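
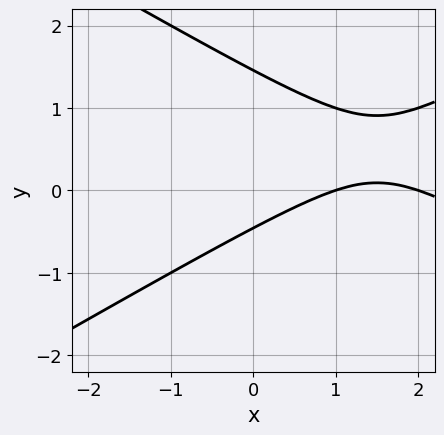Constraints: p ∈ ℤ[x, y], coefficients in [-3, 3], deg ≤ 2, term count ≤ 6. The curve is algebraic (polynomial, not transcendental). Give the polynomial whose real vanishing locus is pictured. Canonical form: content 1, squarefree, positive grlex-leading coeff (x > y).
x^2 - 3*y^2 - 3*x + 3*y + 2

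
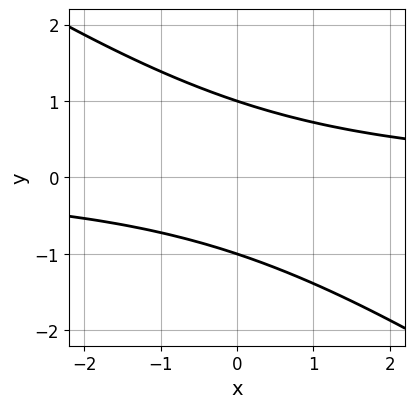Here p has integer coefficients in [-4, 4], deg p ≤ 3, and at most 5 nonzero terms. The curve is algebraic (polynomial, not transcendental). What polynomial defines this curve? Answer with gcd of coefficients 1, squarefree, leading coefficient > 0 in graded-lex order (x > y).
First, degree: no degree-1 curve has this shape, so deg p = 2.
Next, from the axis intercepts and sections: the y-axis gridline crossings are at y ∈ {-1, 1}; the curve avoids every integer x-axis point in the box.
Finally, fitting integer coefficients to these (and the overall shape) gives p.

2*x*y + 3*y^2 - 3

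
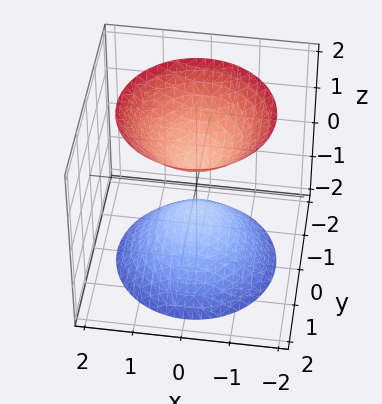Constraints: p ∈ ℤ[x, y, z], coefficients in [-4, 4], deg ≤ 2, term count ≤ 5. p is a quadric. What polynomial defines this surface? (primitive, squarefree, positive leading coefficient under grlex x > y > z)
1. There are 2 components. Treating them together as one polynomial.
2. The degree is 2 — two sheets facing apart; a quadric.
3. Symmetries: the z ↦ −z reflection is a symmetry, so z appears only in even powers; the z-axis is an axis of rotation, so x and y enter only as x² + y².
4. From the axis intercepts and sections: the surface avoids every integer x-axis point in the box; a circular section at z = 1 has radius between 0 and 1.
5. Solving for integer coefficients yields p as stated.

3*x^2 + 3*y^2 - 2*z^2 + 1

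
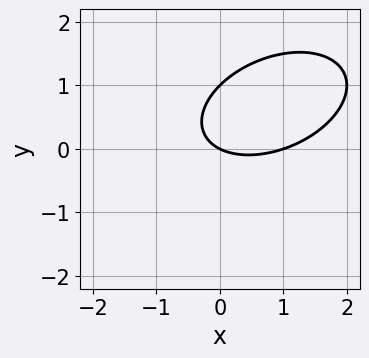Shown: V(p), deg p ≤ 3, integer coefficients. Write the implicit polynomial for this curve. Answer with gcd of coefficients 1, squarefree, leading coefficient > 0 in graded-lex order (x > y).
x^2 - x*y + 2*y^2 - x - 2*y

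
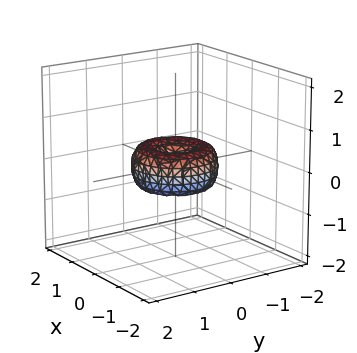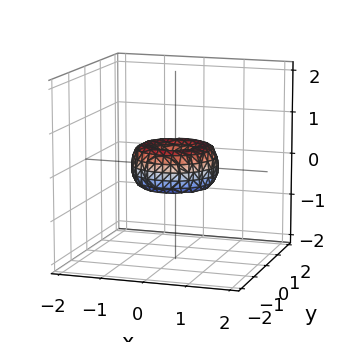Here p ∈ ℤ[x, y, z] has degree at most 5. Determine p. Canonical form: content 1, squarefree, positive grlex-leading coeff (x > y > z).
Degree: no degree-3 surface has this shape, so deg p = 4.
Symmetry: the z-axis is an axis of rotation, so x and y enter only as x² + y².
Checking where it meets the axes: it meets the z-axis at z = 0 (among the integer gridlines); a circular section at z = 0 has radius exactly 1.
The integer polynomial consistent with all of this is the stated p. Check: (0, -1, 0) on the y-axis lies on the surface, and p(0, -1, 0) = 0. ✓

x^4 + 2*x^2*y^2 + y^4 - x^2 - y^2 + z^2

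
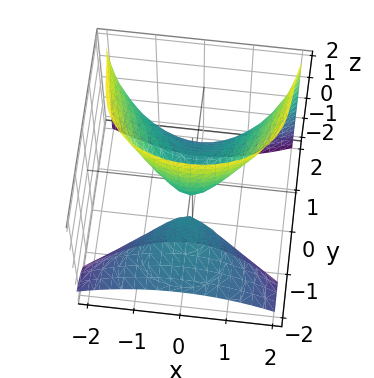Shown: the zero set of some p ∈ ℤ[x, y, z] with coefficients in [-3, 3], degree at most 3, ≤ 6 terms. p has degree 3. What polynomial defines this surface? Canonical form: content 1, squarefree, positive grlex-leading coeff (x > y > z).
y^3 - 2*y^2*z - 2*x^2 + 3*y*z + 2*z

First, I count 2 distinct pieces.
Then, degree: the shape is more complex than any degree-2 surface, so deg p = 3.
Then, reading off the gridlines: one z-axis crossing is at z = 0; one y-axis crossing is at y = 0; it meets the x-axis at x = 0 (among the integer gridlines).
Finally, these observations pin down the coefficients.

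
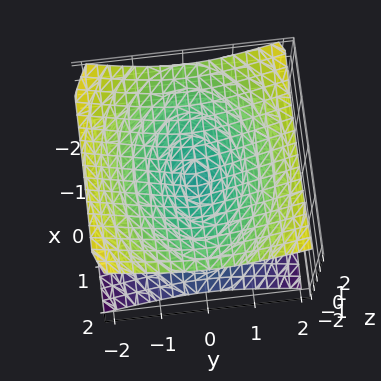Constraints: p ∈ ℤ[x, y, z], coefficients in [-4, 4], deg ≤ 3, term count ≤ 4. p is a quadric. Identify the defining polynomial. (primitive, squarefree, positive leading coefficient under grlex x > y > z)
x^2 + 2*y^2 - 3*z^2

(a) Degree: a double cone through the origin; a quadric, so deg p = 2.
(b) Symmetries: the y ↦ −y reflection is a symmetry, so y appears only in even powers; it's symmetric under x → −x, forcing even powers of x; it's symmetric under z → −z, forcing even powers of z.
(c) Checking where it meets the axes: it meets the x-axis at x = 0 (among the integer gridlines); it meets the z-axis at z = 0 (among the integer gridlines); it meets the y-axis at y = 0 (among the integer gridlines).
(d) Putting this together gives p.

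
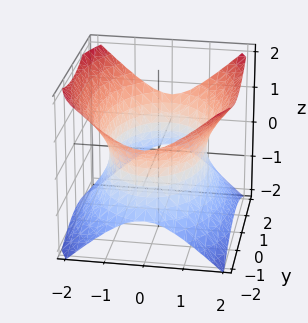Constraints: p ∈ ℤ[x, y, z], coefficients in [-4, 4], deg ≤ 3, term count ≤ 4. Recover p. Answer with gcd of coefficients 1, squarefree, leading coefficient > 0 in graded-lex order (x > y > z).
2*x^2 + y^2 - 2*z^2 - 3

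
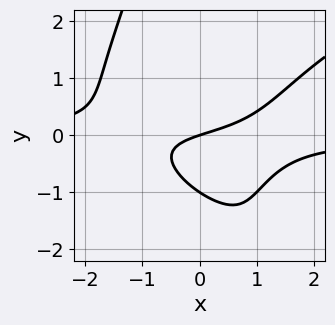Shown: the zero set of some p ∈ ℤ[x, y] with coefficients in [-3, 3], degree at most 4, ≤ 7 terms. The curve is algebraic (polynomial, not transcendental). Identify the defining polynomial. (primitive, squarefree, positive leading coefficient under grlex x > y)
x*y^3 - 2*x^2*y + 3*y^2 - x + 3*y

(a) Degree: the shape is more complex than any degree-3 curve, so deg p = 4.
(b) Reading off the gridlines: it meets the x-axis at x = 0 (among the integer gridlines); among the integer gridlines, it crosses the y-axis at y ∈ {-1, 0}.
(c) Fitting integer coefficients to these (and the overall shape) gives p.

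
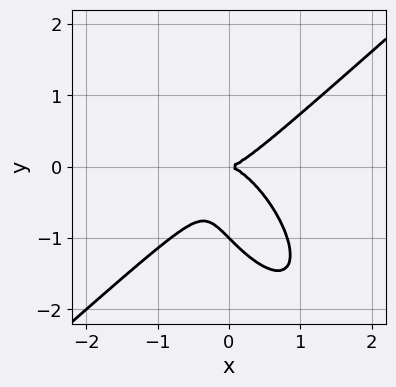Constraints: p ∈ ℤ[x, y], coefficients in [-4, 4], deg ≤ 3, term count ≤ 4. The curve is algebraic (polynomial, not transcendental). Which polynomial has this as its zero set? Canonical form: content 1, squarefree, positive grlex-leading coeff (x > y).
3*x^3 - 2*x*y^2 - 2*y^3 - 2*y^2

(a) deg p = 3.
(b) Observable constraints: it crosses the x-axis at the gridline x = 0; the y-axis gridline crossings are at y ∈ {-1, 0}.
(c) These observations pin down the coefficients.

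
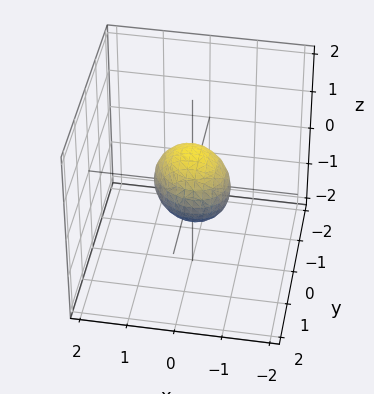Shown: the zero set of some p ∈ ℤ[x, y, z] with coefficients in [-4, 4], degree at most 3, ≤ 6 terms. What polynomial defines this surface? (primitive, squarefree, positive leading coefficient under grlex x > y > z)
3*x^2 + x*y + 3*y^2 + 3*z^2 - 2

1. deg p = 2.
2. Matching integer coefficients to the picture gives p.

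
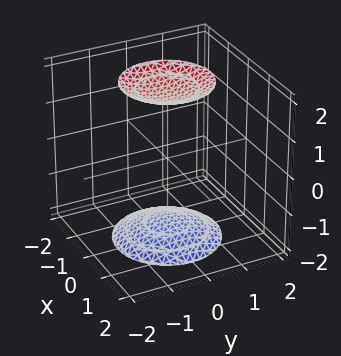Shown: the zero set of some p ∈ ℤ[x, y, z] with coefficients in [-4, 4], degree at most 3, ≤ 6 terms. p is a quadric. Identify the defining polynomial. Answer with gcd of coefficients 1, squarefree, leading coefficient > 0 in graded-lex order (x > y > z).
x^2 + y^2 - z^2 + 3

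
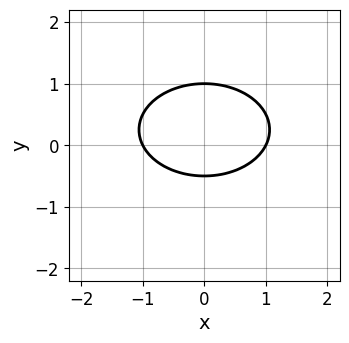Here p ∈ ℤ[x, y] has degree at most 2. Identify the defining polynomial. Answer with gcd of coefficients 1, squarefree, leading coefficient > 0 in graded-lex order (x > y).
x^2 + 2*y^2 - y - 1

(a) Degree: no degree-1 curve has this shape, so deg p = 2.
(b) Symmetries: the x ↦ −x reflection is a symmetry, so x appears only in even powers.
(c) Against the integer gridlines: one y-axis crossing is at y = 1; among the integer gridlines, it crosses the x-axis at x ∈ {-1, 1}.
(d) Fitting integer coefficients to these (and the overall shape) gives p.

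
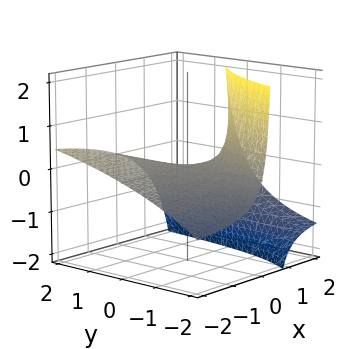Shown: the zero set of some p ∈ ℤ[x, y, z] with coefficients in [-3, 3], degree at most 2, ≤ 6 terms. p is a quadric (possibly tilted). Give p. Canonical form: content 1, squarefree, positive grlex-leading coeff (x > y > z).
(a) deg p = 2. The shape is more complex than any degree-1 surface.
(b) Observable constraints: one z-axis crossing is at z = 0; every point of the x-axis in the box is on the surface.
(c) Matching integer coefficients to the picture gives p. Check: (0, -1, 0) on the y-axis lies on the surface, and p(0, -1, 0) = 0. ✓

x*y - 2*x*z + y*z + 3*z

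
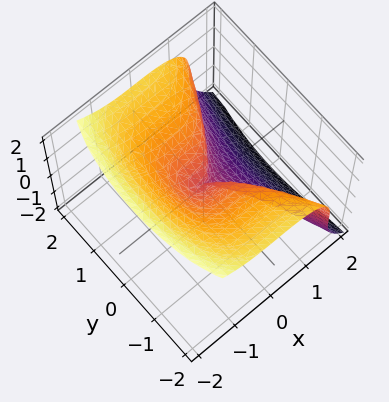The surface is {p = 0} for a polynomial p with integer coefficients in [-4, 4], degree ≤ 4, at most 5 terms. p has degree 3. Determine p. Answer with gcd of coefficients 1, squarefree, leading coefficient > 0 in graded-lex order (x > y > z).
The degree is 3 — the shape is more complex than any degree-2 surface.
Checking where it meets the axes: it crosses the x-axis at the gridline x = 0; one z-axis crossing is at z = 0; one y-axis crossing is at y = 0.
Together with the visible shape, these determine p as stated.

3*x^3 + 2*z^3 - 2*y^2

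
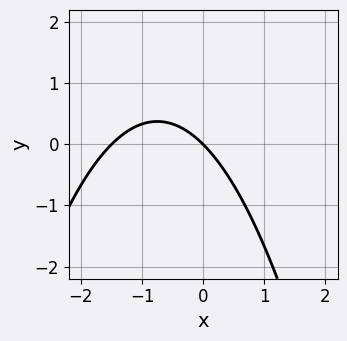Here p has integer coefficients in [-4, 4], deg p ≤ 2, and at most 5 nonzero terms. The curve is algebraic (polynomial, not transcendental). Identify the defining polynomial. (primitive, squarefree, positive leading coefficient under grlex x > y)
2*x^2 + 3*x + 3*y

First, deg p = 2. No degree-1 curve has this shape.
Then, observable constraints: it meets the x-axis at x = 0 (among the integer gridlines); it crosses the y-axis at the gridline y = 0.
Finally, together with the visible shape, these determine p as stated.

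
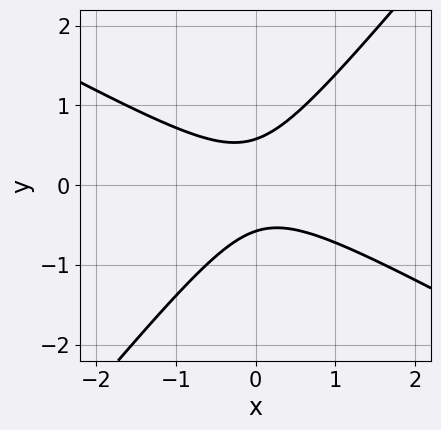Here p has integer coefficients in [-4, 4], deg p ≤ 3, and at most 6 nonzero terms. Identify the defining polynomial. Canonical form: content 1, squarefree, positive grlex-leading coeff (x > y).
1. deg p = 2.
2. Checking where it meets the axes: it misses every integer gridline on the x-axis.
3. Fitting integer coefficients to these (and the overall shape) gives p.

2*x^2 + 2*x*y - 3*y^2 + 1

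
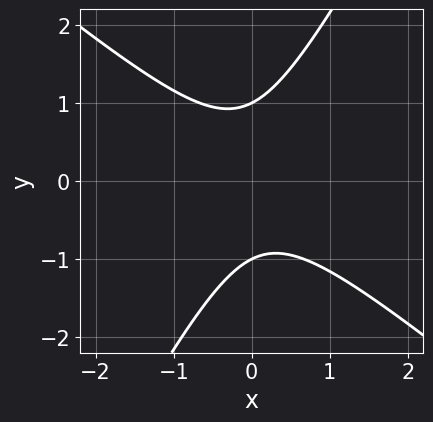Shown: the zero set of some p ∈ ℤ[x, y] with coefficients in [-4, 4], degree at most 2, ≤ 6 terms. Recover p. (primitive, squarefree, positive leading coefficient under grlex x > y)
3*x^2 + 2*x*y - 2*y^2 + 2

deg p = 2.
Checking where it meets the axes: no x-intercept at any integer in the box; the y-axis gridline crossings are at y ∈ {-1, 1}.
Matching integer coefficients to the picture gives p.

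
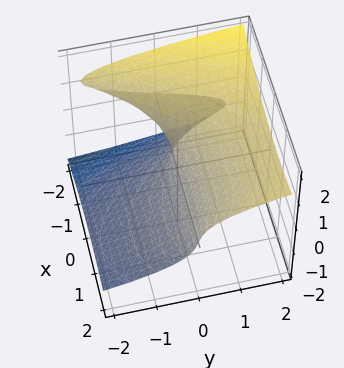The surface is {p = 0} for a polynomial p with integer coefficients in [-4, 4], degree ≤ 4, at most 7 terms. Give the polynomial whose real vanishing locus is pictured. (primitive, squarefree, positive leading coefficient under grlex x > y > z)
x^2*z - 3*z^3 - 2*x*z + 3*y - z

Degree: the shape is more complex than any degree-2 surface, so deg p = 3.
From the axis intercepts and sections: one z-axis crossing is at z = 0; the visible x-axis segment lies entirely on the surface; it meets the y-axis at y = 0 (among the integer gridlines).
The integer polynomial consistent with all of this is the stated p.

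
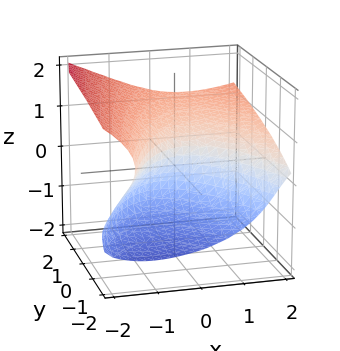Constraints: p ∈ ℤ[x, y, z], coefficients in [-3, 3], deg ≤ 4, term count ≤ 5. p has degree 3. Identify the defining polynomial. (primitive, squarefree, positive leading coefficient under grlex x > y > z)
The degree is 3 — the shape is more complex than any degree-2 surface.
From the visible intercepts: it crosses the y-axis at the gridline y = 0; it meets the z-axis at z = 0 (among the integer gridlines).
Assembling these constraints gives the stated polynomial.

3*z^3 - 2*x^2 + 3*x*z - 3*y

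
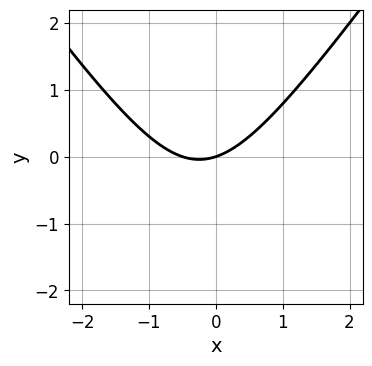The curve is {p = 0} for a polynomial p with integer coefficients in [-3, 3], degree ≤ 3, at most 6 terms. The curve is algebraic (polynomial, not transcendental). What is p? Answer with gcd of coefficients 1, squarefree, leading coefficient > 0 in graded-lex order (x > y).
First, the degree is 2 — a generic line meets the curve in up to 2 points.
Then, from the visible intercepts: it meets the y-axis at y = 0 (among the integer gridlines); one x-axis crossing is at x = 0.
Finally, putting this together gives p.

2*x^2 - y^2 + x - 3*y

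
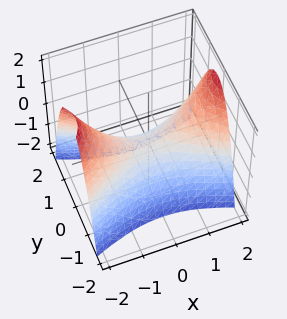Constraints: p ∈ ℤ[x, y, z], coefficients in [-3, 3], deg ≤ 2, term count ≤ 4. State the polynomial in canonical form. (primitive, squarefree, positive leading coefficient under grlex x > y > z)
Degree: a saddle surface; a quadric, so deg p = 2.
Symmetries: the y ↦ −y reflection is a symmetry, so y appears only in even powers; mirror symmetry x ↦ −x ⇒ only even powers of x.
Checking where it meets the axes: it meets the x-axis at x = 0 (among the integer gridlines); one z-axis crossing is at z = 0.
Matching integer coefficients to the picture gives p.

x^2 - 3*y^2 - 2*z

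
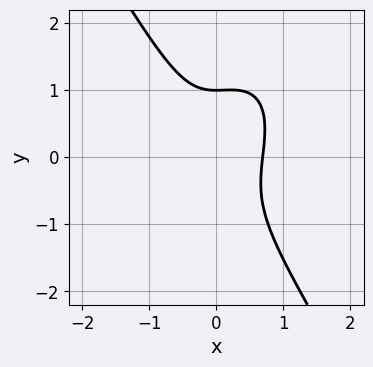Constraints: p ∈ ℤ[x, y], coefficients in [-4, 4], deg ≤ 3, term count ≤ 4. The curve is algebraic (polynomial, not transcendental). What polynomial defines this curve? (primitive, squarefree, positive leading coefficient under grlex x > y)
3*x^3 - x^2*y + y^3 - 1

First, deg p = 3.
Then, against the integer gridlines: one y-axis crossing is at y = 1.
Finally, the integer polynomial consistent with all of this is the stated p.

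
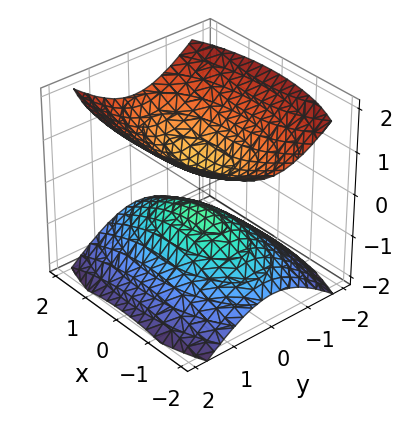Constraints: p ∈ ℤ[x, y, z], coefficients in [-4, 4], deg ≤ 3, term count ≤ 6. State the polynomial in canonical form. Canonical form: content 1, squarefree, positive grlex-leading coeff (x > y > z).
x^2 + 3*y^2 - 3*z^2 + 1

(a) The picture has 2 separate pieces.
(b) deg p = 2.
(c) Symmetries: the x ↦ −x reflection is a symmetry, so x appears only in even powers; it's symmetric under y → −y, forcing even powers of y; the z ↦ −z reflection is a symmetry, so z appears only in even powers.
(d) Reading off the gridlines: it misses every integer gridline on the x-axis; no y-intercept at any integer in the box.
(e) Together with the visible shape, these determine p as stated.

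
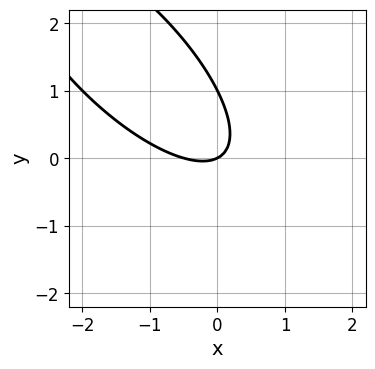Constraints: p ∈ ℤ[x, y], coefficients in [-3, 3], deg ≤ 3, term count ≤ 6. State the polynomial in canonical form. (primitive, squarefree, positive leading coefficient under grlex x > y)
2*x^2 + 3*x*y + 2*y^2 + x - 2*y

First, the degree is 2 — the shape is more complex than any degree-1 curve.
Then, against the integer gridlines: one x-axis crossing is at x = 0; among the integer gridlines, it crosses the y-axis at y ∈ {0, 1}.
Finally, these observations pin down the coefficients.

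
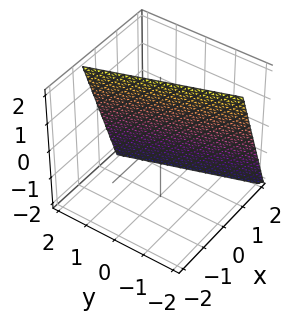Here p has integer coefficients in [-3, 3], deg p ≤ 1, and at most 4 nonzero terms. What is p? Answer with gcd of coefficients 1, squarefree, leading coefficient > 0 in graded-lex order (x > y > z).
3*x + y + z - 2

First, deg p = 1. The surface is flat (a plane).
Next, observable constraints: it crosses the y-axis at the gridline y = 2; it meets the z-axis at z = 2 (among the integer gridlines).
Finally, assembling these constraints gives the stated polynomial.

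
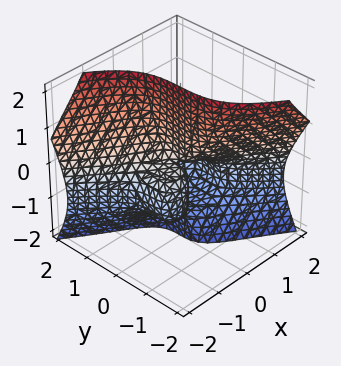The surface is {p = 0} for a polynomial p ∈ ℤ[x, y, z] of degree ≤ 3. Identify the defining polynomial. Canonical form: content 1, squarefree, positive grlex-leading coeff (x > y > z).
x^3 + 2*x*z^2 + 2*y^3 + 3*x*z

(a) The degree is 3 — a generic line meets the surface in up to 3 points.
(b) Checking where it meets the axes: it meets the x-axis at x = 0 (among the integer gridlines); it meets the y-axis at y = 0 (among the integer gridlines); the visible z-axis segment lies entirely on the surface.
(c) Assembling these constraints gives the stated polynomial.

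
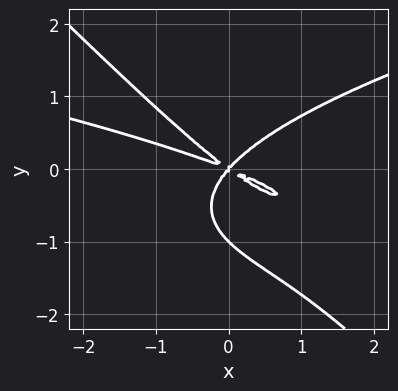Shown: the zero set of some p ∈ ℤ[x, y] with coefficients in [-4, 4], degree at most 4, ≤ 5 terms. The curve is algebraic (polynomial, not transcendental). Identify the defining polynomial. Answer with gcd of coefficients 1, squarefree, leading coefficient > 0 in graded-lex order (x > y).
(a) The degree is 4 — the shape is more complex than any degree-3 curve.
(b) From the axis intercepts and sections: among the integer gridlines, it crosses the y-axis at y ∈ {-1, 0}; one x-axis crossing is at x = 0.
(c) Putting this together gives p.

3*x*y^3 + 3*y^4 - x^3 - 3*x^2*y + 3*y^3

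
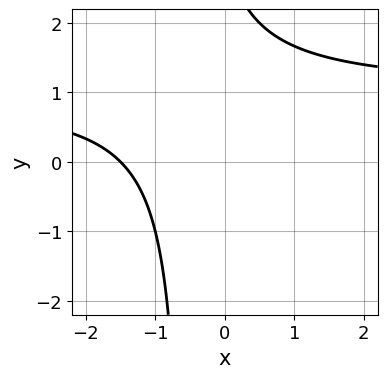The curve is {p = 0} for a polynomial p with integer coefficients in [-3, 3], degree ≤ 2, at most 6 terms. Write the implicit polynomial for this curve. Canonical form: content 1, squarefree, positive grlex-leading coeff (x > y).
2*x*y - 2*x + y - 3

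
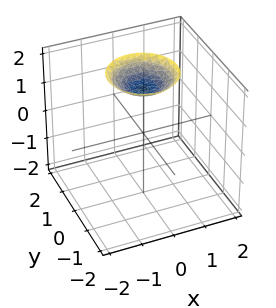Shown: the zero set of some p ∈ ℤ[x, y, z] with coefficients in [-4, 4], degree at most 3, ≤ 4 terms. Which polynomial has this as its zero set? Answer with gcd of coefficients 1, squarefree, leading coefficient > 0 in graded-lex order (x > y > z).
(a) deg p = 2. No degree-1 surface has this shape.
(b) By symmetry, the surface is invariant under rotation about z: p = q(x² + y², z).
(c) Checking where it meets the axes: no x-intercept at any integer in the box; a circular section at z = 2 has radius exactly 1.
(d) Together with the visible shape, these determine p as stated.

x^2 + y^2 - 2*z + 3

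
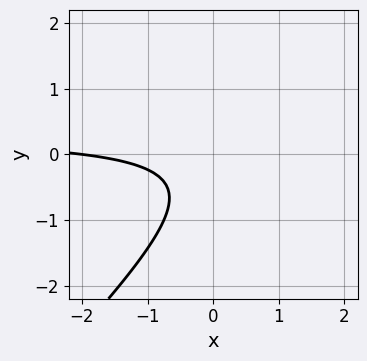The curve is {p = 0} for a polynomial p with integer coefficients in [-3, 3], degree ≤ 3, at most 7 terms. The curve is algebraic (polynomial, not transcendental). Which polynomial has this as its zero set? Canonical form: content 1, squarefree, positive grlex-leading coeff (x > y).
3*x*y - 3*y^2 - x - 2*y - 2

(a) The degree is 2 — no degree-1 curve has this shape.
(b) Checking where it meets the axes: no y-intercept at any integer in the box; it crosses the x-axis at the gridline x = -2.
(c) Assembling these constraints gives the stated polynomial.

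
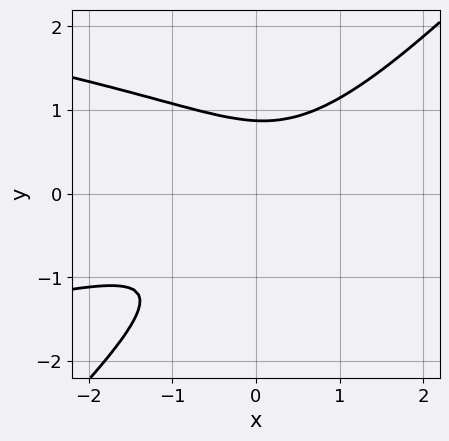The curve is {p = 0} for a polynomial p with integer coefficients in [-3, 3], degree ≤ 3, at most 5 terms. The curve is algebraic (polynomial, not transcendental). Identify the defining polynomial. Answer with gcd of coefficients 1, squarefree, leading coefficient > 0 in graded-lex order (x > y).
3*x*y^2 - 3*y^3 + 2*x^2 - 3*x*y + 2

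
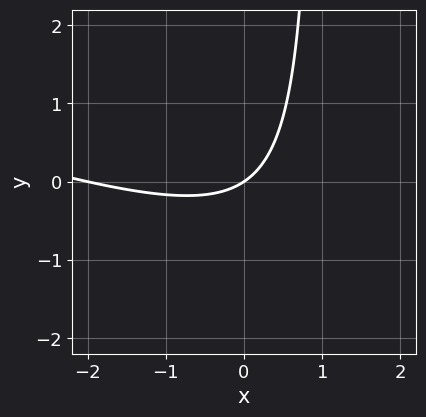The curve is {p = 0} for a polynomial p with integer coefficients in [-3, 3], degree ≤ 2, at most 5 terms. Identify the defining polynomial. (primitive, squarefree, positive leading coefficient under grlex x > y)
First, degree: a generic line meets the curve in up to 2 points, so deg p = 2.
Then, against the integer gridlines: the x-axis gridline crossings are at x ∈ {-2, 0}; it crosses the y-axis at the gridline y = 0.
Finally, matching integer coefficients to the picture gives p.

x^2 + 3*x*y + 2*x - 3*y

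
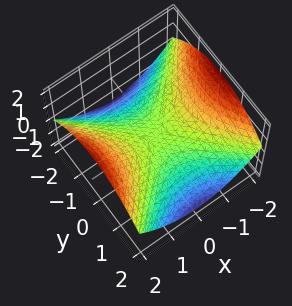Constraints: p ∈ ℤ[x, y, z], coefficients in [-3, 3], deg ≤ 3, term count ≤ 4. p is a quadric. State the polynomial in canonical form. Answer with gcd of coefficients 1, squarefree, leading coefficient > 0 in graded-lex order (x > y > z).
First, the degree is 2 — a hyperbolic paraboloid; a quadric.
Then, symmetries: the y ↦ −y reflection is a symmetry, so y appears only in even powers; mirror symmetry x ↦ −x ⇒ only even powers of x.
Next, observable constraints: it meets the x-axis at x = 0 (among the integer gridlines); it meets the z-axis at z = 0 (among the integer gridlines); one y-axis crossing is at y = 0.
Finally, fitting integer coefficients to these (and the overall shape) gives p.

x^2 - y^2 - 3*z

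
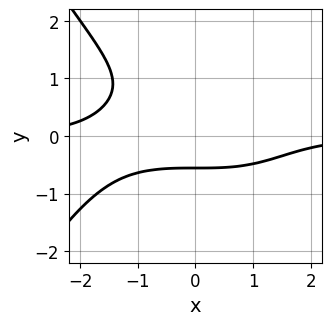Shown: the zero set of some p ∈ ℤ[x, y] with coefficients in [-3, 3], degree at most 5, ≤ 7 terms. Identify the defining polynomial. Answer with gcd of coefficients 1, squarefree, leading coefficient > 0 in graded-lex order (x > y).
x^3*y + 3*y^3 - 3*y^2 + y + 2

(a) Degree: the shape is more complex than any degree-3 curve, so deg p = 4.
(b) Checking where it meets the axes: the curve avoids every integer x-axis point in the box.
(c) Solving for integer coefficients yields p as stated.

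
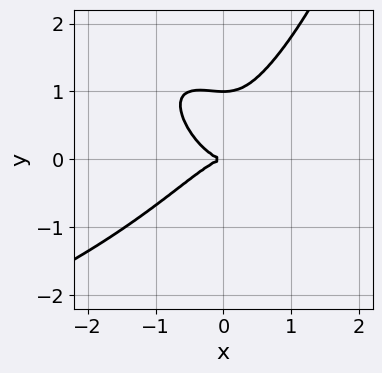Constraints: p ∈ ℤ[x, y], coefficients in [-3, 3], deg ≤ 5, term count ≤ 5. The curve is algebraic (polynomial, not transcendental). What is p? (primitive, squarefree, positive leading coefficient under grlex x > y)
x^2*y^2 + 2*x^3 - 2*y^3 + 2*y^2

First, degree: no degree-3 curve has this shape, so deg p = 4.
Then, checking where it meets the axes: it crosses the x-axis at the gridline x = 0; the y-axis gridline crossings are at y ∈ {0, 1}.
Finally, these observations pin down the coefficients.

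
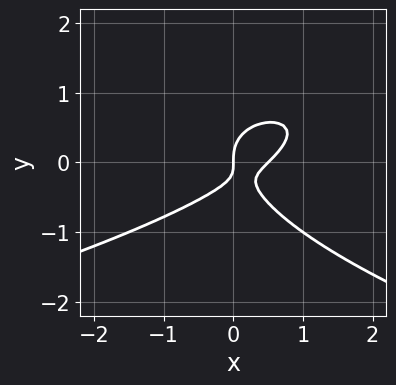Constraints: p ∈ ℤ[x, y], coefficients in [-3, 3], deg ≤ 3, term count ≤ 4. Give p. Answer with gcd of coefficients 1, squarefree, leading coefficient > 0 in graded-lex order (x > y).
deg p = 3.
Observable constraints: one y-axis crossing is at y = 0; it crosses the x-axis at the gridline x = 0.
Solving for integer coefficients yields p as stated.

3*y^3 + 2*x^2 - 2*x*y - x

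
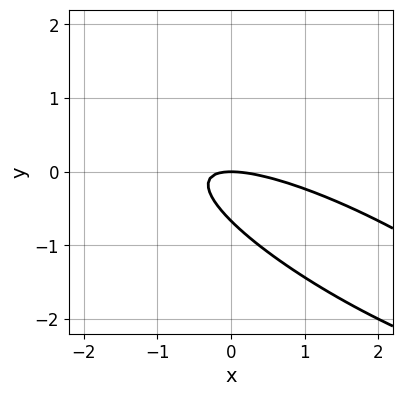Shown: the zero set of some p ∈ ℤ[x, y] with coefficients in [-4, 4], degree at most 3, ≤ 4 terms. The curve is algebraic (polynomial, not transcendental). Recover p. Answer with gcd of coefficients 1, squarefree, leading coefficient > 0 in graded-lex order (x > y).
x^2 + 3*x*y + 3*y^2 + 2*y

First, degree: a generic line meets the curve in up to 2 points, so deg p = 2.
Next, checking where it meets the axes: one x-axis crossing is at x = 0; it meets the y-axis at y = 0 (among the integer gridlines).
Finally, these observations pin down the coefficients.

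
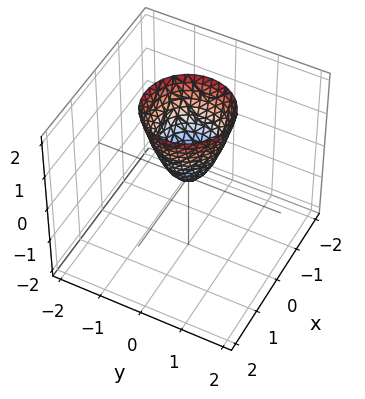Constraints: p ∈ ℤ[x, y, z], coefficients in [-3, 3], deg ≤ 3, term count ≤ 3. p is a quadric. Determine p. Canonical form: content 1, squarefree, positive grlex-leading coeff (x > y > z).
2*x^2 + 2*y^2 - z

1. Degree: a single bowl opening along one axis; a quadric, so deg p = 2.
2. Symmetry: the z-axis is an axis of rotation, so x and y enter only as x² + y².
3. Observable constraints: one x-axis crossing is at x = 0; it crosses the y-axis at the gridline y = 0; it crosses the z-axis at the gridline z = 0; a circular section at z = 2 has radius exactly 1.
4. Putting this together gives p.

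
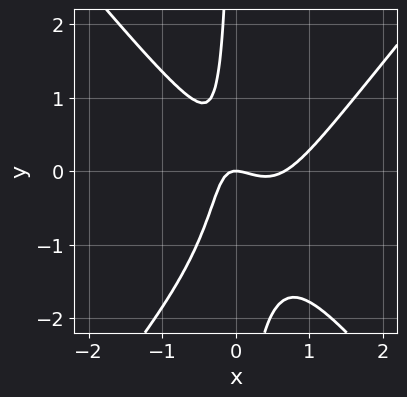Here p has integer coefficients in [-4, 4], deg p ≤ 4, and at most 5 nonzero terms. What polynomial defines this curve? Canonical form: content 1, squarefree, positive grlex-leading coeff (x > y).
1. deg p = 3. No degree-2 curve has this shape.
2. From the axis intercepts and sections: one y-axis crossing is at y = 0; it crosses the x-axis at the gridline x = 0.
3. These observations pin down the coefficients.

3*x^3 - 2*x*y^2 - 2*x^2 - 2*x*y - y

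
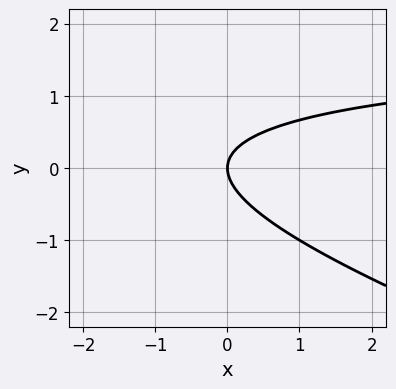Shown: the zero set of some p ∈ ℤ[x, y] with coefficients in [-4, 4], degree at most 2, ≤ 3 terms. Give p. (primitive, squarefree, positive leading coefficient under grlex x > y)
1. deg p = 2. The shape is more complex than any degree-1 curve.
2. Observable constraints: it crosses the y-axis at the gridline y = 0; it meets the x-axis at x = 0 (among the integer gridlines).
3. The integer polynomial consistent with all of this is the stated p.

x*y + 3*y^2 - 2*x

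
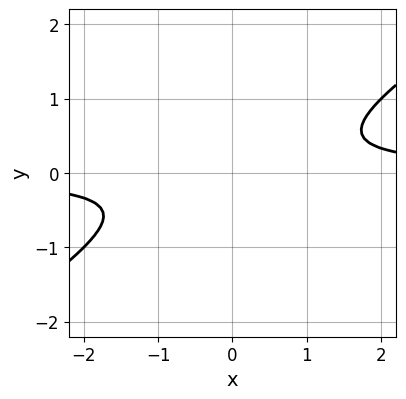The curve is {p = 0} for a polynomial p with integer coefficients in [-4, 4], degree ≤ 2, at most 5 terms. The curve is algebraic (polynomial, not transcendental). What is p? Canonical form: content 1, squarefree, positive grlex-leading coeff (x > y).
2*x*y - 3*y^2 - 1

1. Degree: the shape is more complex than any degree-1 curve, so deg p = 2.
2. Checking where it meets the axes: the curve avoids every integer x-axis point in the box; the curve avoids every integer y-axis point in the box.
3. Matching integer coefficients to the picture gives p.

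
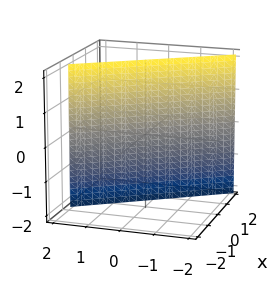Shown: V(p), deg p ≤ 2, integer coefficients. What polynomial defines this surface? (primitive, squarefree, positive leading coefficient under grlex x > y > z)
3*x + 2*y - 2

(a) deg p = 1.
(b) Reading off the gridlines: one y-axis crossing is at y = 1; it misses every integer gridline on the z-axis.
(c) Solving for integer coefficients yields p as stated.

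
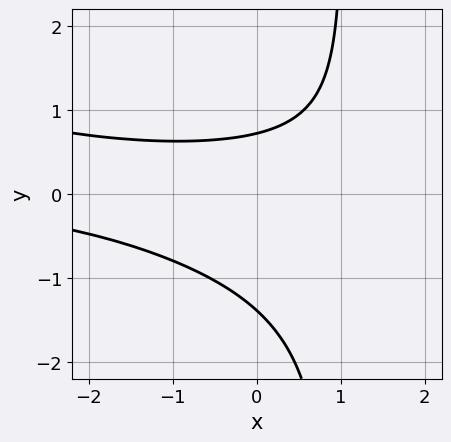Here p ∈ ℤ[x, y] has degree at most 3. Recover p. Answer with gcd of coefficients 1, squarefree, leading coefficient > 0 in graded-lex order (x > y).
x^2*y + 3*x*y^2 - 3*y^2 - 2*y + 3

The degree is 3 — a generic line meets the curve in up to 3 points.
Checking where it meets the axes: the curve avoids every integer x-axis point in the box.
Matching integer coefficients to the picture gives p.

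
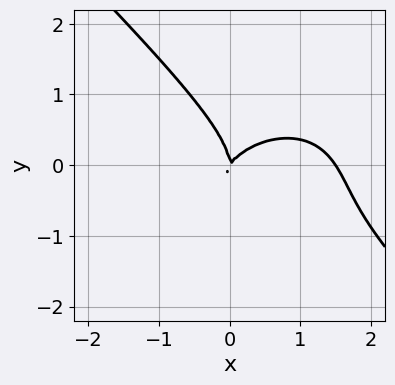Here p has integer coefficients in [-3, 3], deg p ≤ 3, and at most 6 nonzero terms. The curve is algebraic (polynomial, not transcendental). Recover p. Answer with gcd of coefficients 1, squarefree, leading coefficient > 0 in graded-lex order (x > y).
2*x^3 + x*y^2 + 3*y^3 - 3*x^2 + 2*x*y

(a) The degree is 3 — a generic line meets the curve in up to 3 points.
(b) From the visible intercepts: it meets the x-axis at x = 0 (among the integer gridlines); one y-axis crossing is at y = 0.
(c) Fitting integer coefficients to these (and the overall shape) gives p.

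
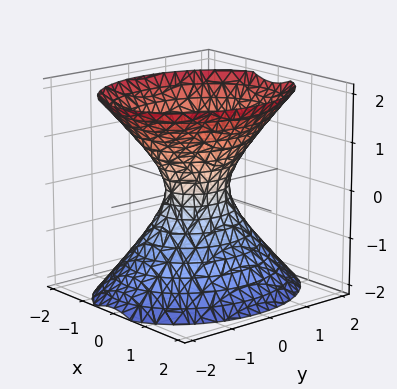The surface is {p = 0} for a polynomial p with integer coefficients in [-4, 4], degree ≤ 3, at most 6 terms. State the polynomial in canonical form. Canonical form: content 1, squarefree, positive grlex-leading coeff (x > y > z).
3*x^2 + 2*y^2 - 2*z^2 - 1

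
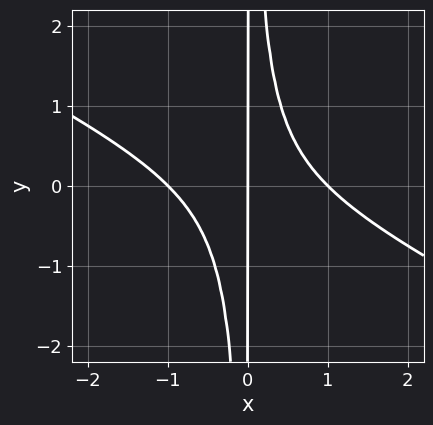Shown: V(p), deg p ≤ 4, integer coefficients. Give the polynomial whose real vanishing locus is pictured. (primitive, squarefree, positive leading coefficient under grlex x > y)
(a) The degree is 3 — a generic line meets the curve in up to 3 points.
(b) From the axis intercepts and sections: among the integer gridlines, it crosses the x-axis at x ∈ {-1, 0, 1}; the visible y-axis segment lies entirely on the curve.
(c) The integer polynomial consistent with all of this is the stated p.

x^3 + 2*x^2*y - x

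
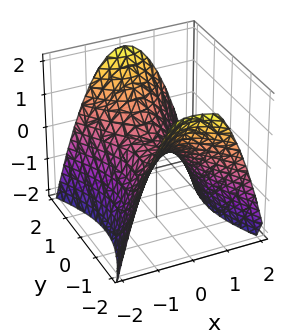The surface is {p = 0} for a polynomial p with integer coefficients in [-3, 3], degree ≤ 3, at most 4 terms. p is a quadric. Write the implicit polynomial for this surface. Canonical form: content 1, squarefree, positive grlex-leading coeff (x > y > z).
First, deg p = 2. A saddle surface; a quadric.
Next, symmetries: it's symmetric under x → −x, forcing even powers of x; the y ↦ −y reflection is a symmetry, so y appears only in even powers.
Next, observable constraints: it crosses the z-axis at the gridline z = 0; it crosses the y-axis at the gridline y = 0; one x-axis crossing is at x = 0.
Finally, matching integer coefficients to the picture gives p.

2*x^2 - y^2 + 2*z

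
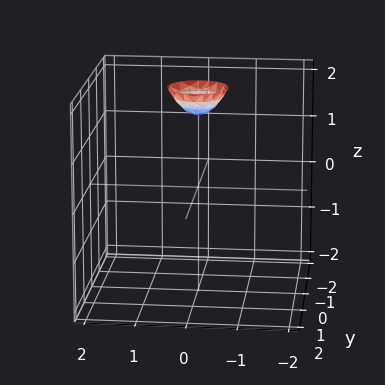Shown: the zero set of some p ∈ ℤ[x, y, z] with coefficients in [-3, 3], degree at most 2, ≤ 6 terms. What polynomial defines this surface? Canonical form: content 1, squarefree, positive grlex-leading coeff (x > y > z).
3*x^2 + 3*y^2 - 2*z + 3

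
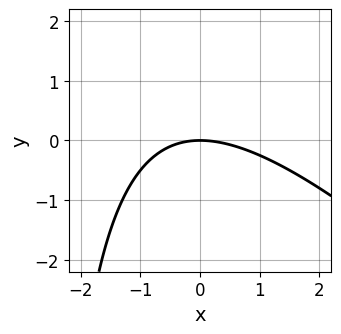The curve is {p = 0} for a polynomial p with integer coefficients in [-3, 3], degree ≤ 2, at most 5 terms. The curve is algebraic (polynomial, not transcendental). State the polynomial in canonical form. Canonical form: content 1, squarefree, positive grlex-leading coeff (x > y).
x^2 + x*y + 3*y

deg p = 2.
Reading off the gridlines: one x-axis crossing is at x = 0; it crosses the y-axis at the gridline y = 0.
Fitting integer coefficients to these (and the overall shape) gives p.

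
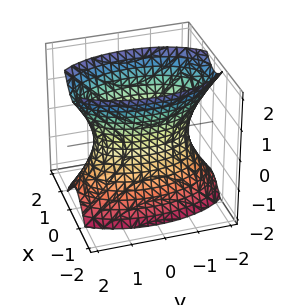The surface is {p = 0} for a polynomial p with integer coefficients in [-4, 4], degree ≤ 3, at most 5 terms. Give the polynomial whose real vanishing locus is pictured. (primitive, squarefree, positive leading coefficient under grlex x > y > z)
3*x^2 + y^2 - z^2 - 2

deg p = 2. An hourglass — one-sheet hyperboloid; a quadric.
Symmetries: mirror symmetry y ↦ −y ⇒ only even powers of y; the z ↦ −z reflection is a symmetry, so z appears only in even powers; it's symmetric under x → −x, forcing even powers of x.
From the visible intercepts: no z-intercept at any integer in the box.
Assembling these constraints gives the stated polynomial.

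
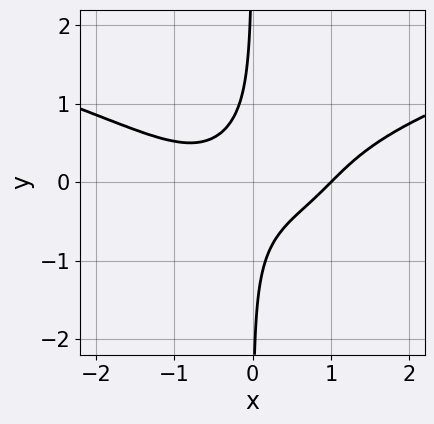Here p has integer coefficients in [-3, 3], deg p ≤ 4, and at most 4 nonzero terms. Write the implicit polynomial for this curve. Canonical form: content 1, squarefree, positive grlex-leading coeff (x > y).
First, the degree is 4 — the shape is more complex than any degree-3 curve.
Next, from the axis intercepts and sections: one x-axis crossing is at x = 1; no y-intercept at any integer in the box.
Finally, these observations pin down the coefficients.

3*x*y^3 - x^3 + 3*x*y + 1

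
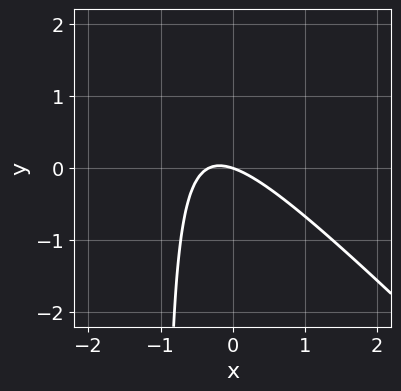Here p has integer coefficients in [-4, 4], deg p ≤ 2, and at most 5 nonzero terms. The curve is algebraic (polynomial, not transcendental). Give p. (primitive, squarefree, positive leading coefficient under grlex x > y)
1. The degree is 2 — the shape is more complex than any degree-1 curve.
2. Against the integer gridlines: it meets the x-axis at x = 0 (among the integer gridlines); one y-axis crossing is at y = 0.
3. Matching integer coefficients to the picture gives p.

3*x^2 + 3*x*y + x + 3*y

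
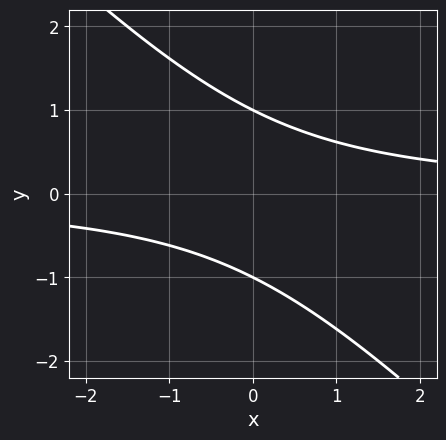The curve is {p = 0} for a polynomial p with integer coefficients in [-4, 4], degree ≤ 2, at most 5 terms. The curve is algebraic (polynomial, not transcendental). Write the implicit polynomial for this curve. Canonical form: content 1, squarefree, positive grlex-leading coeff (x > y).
x*y + y^2 - 1

(a) deg p = 2. No degree-1 curve has this shape.
(b) Observable constraints: among the integer gridlines, it crosses the y-axis at y ∈ {-1, 1}; it misses every integer gridline on the x-axis.
(c) The integer polynomial consistent with all of this is the stated p.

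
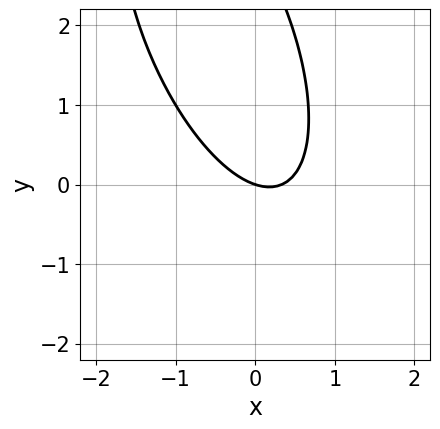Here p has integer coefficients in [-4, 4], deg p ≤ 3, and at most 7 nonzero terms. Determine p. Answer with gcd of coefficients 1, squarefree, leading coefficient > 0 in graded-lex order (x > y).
3*x^2 + 2*x*y + y^2 - x - 3*y

(a) deg p = 2.
(b) From the axis intercepts and sections: one y-axis crossing is at y = 0; it meets the x-axis at x = 0 (among the integer gridlines).
(c) Together with the visible shape, these determine p as stated.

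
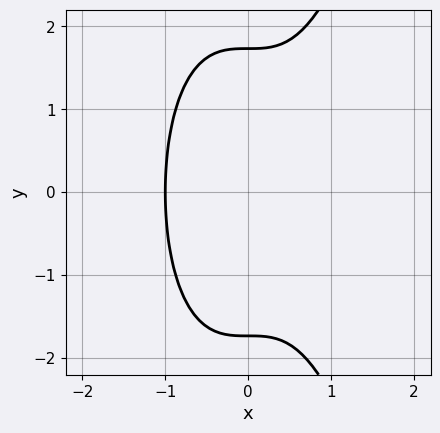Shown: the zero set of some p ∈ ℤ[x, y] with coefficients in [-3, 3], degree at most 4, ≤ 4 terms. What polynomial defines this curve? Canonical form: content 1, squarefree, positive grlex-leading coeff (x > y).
3*x^3 - y^2 + 3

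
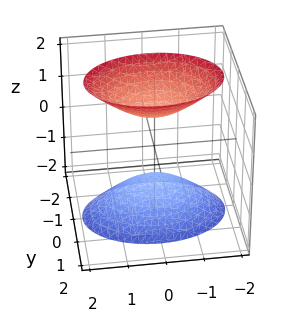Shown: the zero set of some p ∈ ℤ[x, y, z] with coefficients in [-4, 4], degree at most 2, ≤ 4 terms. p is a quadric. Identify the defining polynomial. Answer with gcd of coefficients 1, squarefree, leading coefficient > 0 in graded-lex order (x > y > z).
x^2 + 2*y^2 - z^2 + 1

I count 2 distinct pieces. Treating them together as one polynomial.
Degree: two separate bowl-shaped sheets opening away from each other; a quadric, so deg p = 2.
Symmetries: the z ↦ −z reflection is a symmetry, so z appears only in even powers; the x ↦ −x reflection is a symmetry, so x appears only in even powers; it's symmetric under y → −y, forcing even powers of y.
Reading off the gridlines: no y-intercept at any integer in the box; the surface avoids every integer x-axis point in the box; among the integer gridlines, it crosses the z-axis at z ∈ {-1, 1}.
Together with the visible shape, these determine p as stated.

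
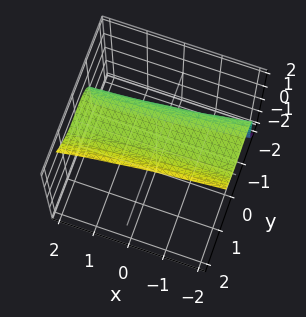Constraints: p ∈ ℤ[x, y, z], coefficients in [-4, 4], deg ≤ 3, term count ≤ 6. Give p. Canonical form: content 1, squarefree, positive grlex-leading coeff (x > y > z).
x*y^2 - 3*y^3 + z^3 - 3

(a) deg p = 3. The shape is more complex than any degree-2 surface.
(b) Observable constraints: one y-axis crossing is at y = -1; no x-intercept at any integer in the box.
(c) Fitting integer coefficients to these (and the overall shape) gives p.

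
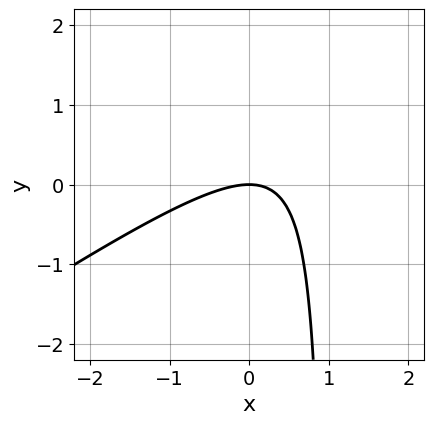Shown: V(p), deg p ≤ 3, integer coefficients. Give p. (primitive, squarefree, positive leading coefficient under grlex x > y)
2*x^2 - 3*x*y + 3*y

Degree: no degree-1 curve has this shape, so deg p = 2.
Reading off the gridlines: it crosses the y-axis at the gridline y = 0; it meets the x-axis at x = 0 (among the integer gridlines).
The integer polynomial consistent with all of this is the stated p.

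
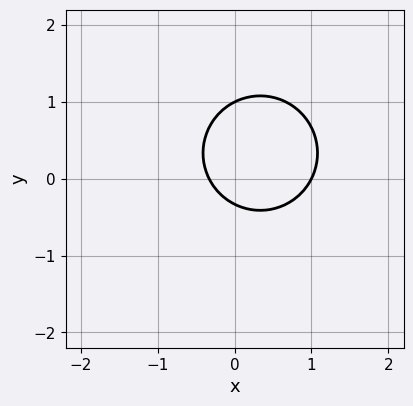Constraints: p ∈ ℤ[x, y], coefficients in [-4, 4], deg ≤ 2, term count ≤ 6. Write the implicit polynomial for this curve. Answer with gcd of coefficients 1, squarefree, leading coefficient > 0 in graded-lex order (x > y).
3*x^2 + 3*y^2 - 2*x - 2*y - 1

(a) deg p = 2. The shape is more complex than any degree-1 curve.
(b) Observable constraints: it meets the y-axis at y = 1 (among the integer gridlines); it meets the x-axis at x = 1 (among the integer gridlines).
(c) Putting this together gives p.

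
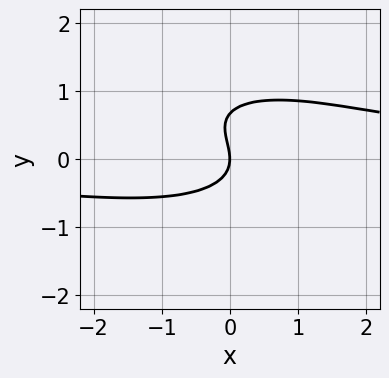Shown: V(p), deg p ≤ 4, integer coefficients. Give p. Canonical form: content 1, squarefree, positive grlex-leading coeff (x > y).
First, the degree is 3 — the shape is more complex than any degree-2 curve.
Then, from the axis intercepts and sections: it meets the x-axis at x = 0 (among the integer gridlines); one y-axis crossing is at y = 0.
Finally, matching integer coefficients to the picture gives p.

x^2*y + x*y^2 + 3*y^3 - 2*y^2 - 2*x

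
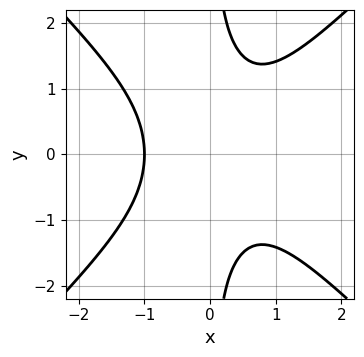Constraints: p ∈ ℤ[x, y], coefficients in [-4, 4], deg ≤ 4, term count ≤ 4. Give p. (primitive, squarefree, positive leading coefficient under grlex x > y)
x^3 - x*y^2 + 1

(a) Degree: the shape is more complex than any degree-2 curve, so deg p = 3.
(b) Symmetries: the y ↦ −y reflection is a symmetry, so y appears only in even powers.
(c) Checking where it meets the axes: no y-intercept at any integer in the box; one x-axis crossing is at x = -1.
(d) Putting this together gives p.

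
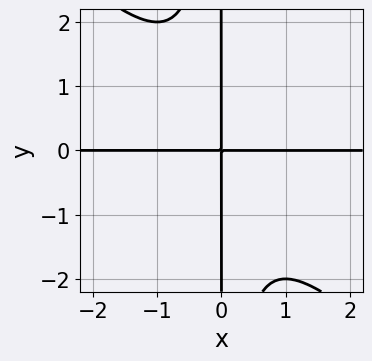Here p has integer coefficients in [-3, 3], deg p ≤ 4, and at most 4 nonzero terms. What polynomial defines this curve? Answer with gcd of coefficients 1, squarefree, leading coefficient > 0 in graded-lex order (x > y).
First, the degree is 4 — a generic line meets the curve in up to 4 points.
Then, from the axis intercepts and sections: the visible y-axis segment lies entirely on the curve; every point of the x-axis in the box is on the curve.
Finally, the integer polynomial consistent with all of this is the stated p.

x^3*y + x^2*y^2 + x*y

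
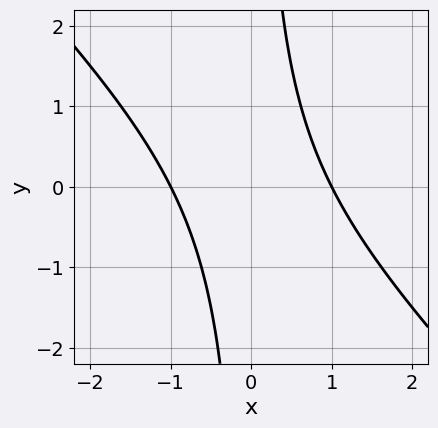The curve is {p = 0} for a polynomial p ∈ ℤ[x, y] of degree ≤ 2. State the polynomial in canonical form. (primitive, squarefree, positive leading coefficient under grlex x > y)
x^2 + x*y - 1

(a) The degree is 2 — a generic line meets the curve in up to 2 points.
(b) Observable constraints: no y-intercept at any integer in the box; among the integer gridlines, it crosses the x-axis at x ∈ {-1, 1}.
(c) These observations pin down the coefficients.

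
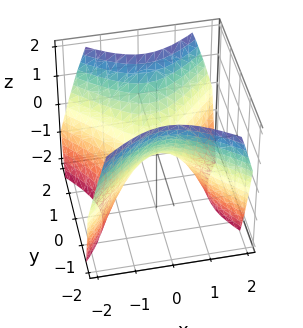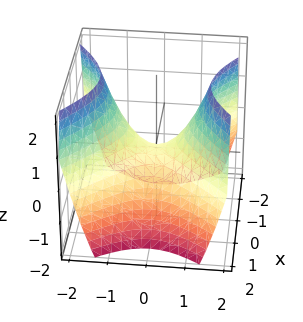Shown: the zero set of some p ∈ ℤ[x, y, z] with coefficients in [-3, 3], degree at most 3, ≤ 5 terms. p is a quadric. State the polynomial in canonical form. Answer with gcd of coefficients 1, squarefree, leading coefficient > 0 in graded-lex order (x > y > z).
x^2 - y^2 + z

1. The degree is 2 — a hyperbolic paraboloid; a quadric.
2. Symmetries: the y ↦ −y reflection is a symmetry, so y appears only in even powers; the x ↦ −x reflection is a symmetry, so x appears only in even powers.
3. Against the integer gridlines: one z-axis crossing is at z = 0; one x-axis crossing is at x = 0.
4. Together with the visible shape, these determine p as stated.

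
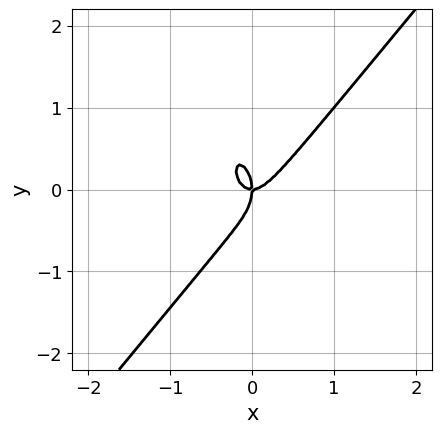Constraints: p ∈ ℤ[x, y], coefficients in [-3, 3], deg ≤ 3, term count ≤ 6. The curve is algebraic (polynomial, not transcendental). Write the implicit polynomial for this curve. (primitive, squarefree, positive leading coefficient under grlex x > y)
3*x^3 - x^2*y - y^3 - x*y

The degree is 3 — a generic line meets the curve in up to 3 points.
From the visible intercepts: one y-axis crossing is at y = 0; it meets the x-axis at x = 0 (among the integer gridlines).
These observations pin down the coefficients.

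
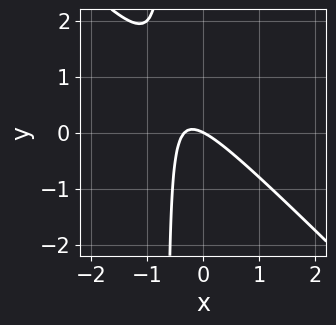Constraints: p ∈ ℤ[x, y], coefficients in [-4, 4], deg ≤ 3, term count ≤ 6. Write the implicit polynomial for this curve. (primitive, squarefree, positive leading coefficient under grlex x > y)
3*x^2 + 3*x*y + x + 2*y

1. The degree is 2 — a generic line meets the curve in up to 2 points.
2. Checking where it meets the axes: one y-axis crossing is at y = 0; one x-axis crossing is at x = 0.
3. Assembling these constraints gives the stated polynomial.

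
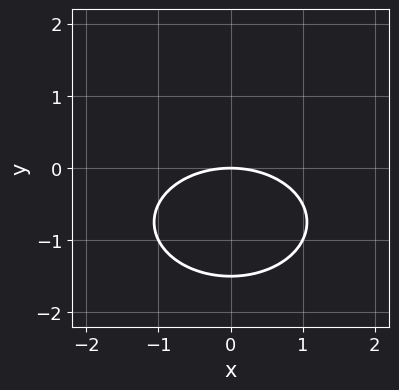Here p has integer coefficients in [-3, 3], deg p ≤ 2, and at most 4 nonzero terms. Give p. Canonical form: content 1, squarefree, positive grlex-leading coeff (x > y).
The degree is 2 — no degree-1 curve has this shape.
Symmetries: mirror symmetry x ↦ −x ⇒ only even powers of x.
Reading off the gridlines: it crosses the y-axis at the gridline y = 0; it crosses the x-axis at the gridline x = 0.
Solving for integer coefficients yields p as stated.

x^2 + 2*y^2 + 3*y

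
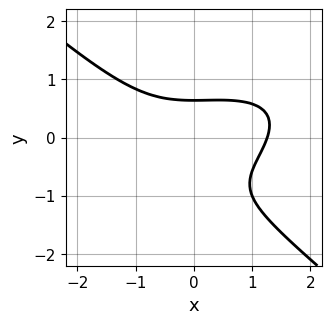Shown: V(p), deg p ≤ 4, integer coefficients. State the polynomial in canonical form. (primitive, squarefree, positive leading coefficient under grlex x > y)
First, deg p = 3. No degree-2 curve has this shape.
Finally, putting this together gives p.

x^3 - x^2*y + 3*y^3 + 3*y^2 - 2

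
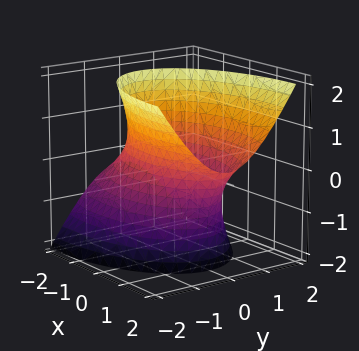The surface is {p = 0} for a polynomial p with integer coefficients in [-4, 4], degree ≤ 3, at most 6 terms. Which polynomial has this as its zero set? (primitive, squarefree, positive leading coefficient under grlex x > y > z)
First, the degree is 2 — no degree-1 surface has this shape.
Next, from the axis intercepts and sections: among the integer gridlines, it crosses the y-axis at y ∈ {-1, 1}; the surface avoids every integer z-axis point in the box.
Finally, together with the visible shape, these determine p as stated.

x^2 - 2*x*z + 3*y^2 - z^2 - 3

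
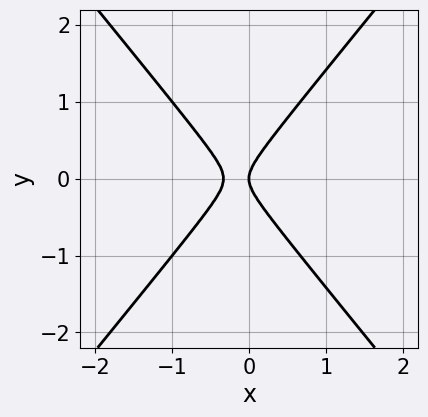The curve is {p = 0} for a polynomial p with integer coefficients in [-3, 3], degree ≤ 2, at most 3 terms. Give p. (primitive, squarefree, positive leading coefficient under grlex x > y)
3*x^2 - 2*y^2 + x

1. The degree is 2 — a generic line meets the curve in up to 2 points.
2. Symmetries: the y ↦ −y reflection is a symmetry, so y appears only in even powers.
3. Against the integer gridlines: it crosses the x-axis at the gridline x = 0; it crosses the y-axis at the gridline y = 0.
4. These observations pin down the coefficients.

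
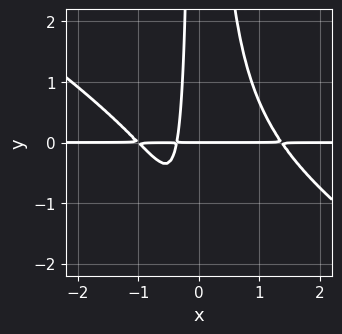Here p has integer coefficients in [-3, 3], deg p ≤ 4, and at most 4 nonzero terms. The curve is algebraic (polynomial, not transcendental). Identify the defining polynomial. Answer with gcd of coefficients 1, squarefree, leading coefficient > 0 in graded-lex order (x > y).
2*x^3*y + 3*x^2*y^2 - 3*x*y - y

The degree is 4 — the shape is more complex than any degree-3 curve.
From the axis intercepts and sections: it crosses the y-axis at the gridline y = 0; every point of the x-axis in the box is on the curve.
Putting this together gives p.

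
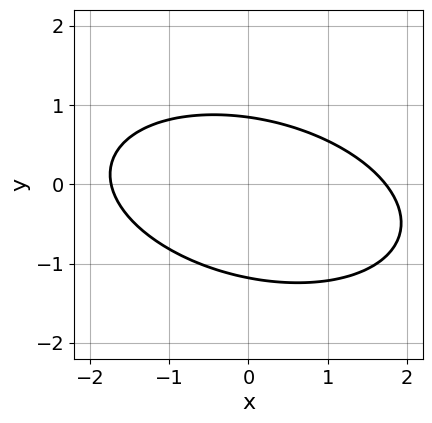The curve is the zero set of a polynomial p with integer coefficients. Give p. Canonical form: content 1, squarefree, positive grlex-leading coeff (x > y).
x^2 + x*y + 3*y^2 + y - 3

deg p = 2. A generic line meets the curve in up to 2 points.
Matching integer coefficients to the picture gives p.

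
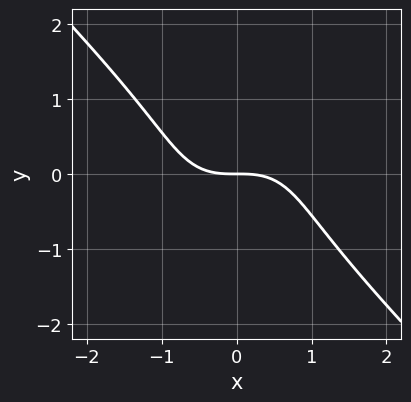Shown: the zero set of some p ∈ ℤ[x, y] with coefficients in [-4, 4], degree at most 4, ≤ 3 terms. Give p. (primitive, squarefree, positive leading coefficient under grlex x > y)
2*x^3 + 2*y^3 + 3*y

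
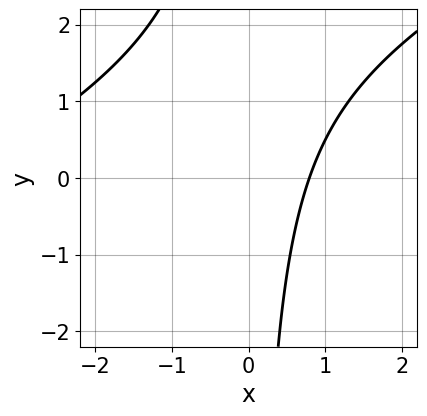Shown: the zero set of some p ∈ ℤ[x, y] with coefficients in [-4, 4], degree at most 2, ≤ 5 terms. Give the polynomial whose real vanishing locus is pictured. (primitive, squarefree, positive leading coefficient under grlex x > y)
1. Degree: a generic line meets the curve in up to 2 points, so deg p = 2.
2. Reading off the gridlines: the curve avoids every integer y-axis point in the box.
3. Assembling these constraints gives the stated polynomial.

x^2 - 2*x*y + 3*x - 3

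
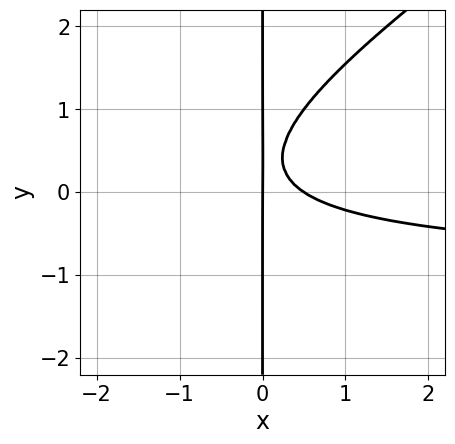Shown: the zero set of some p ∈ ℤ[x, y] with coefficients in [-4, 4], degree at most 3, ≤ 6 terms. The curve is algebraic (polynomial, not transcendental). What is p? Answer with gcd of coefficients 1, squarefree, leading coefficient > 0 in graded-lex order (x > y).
1. The degree is 3 — the shape is more complex than any degree-2 curve.
2. From the axis intercepts and sections: it crosses the x-axis at the gridline x = 0; every point of the y-axis in the box is on the curve.
3. Together with the visible shape, these determine p as stated.

2*x^2*y - 3*x*y^2 + 2*x^2 + 2*x*y - x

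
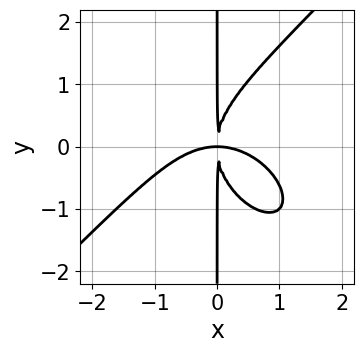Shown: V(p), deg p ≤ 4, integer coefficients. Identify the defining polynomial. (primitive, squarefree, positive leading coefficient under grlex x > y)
Degree: a generic line meets the curve in up to 4 points, so deg p = 4.
Checking where it meets the axes: every point of the y-axis in the box is on the curve.
The integer polynomial consistent with all of this is the stated p.

x^4 - x*y^3 + 2*x^2*y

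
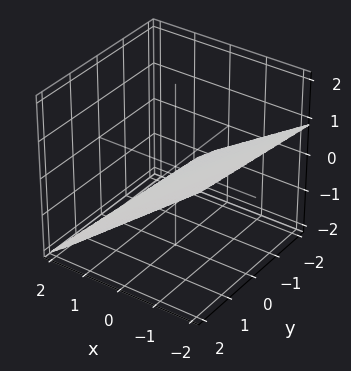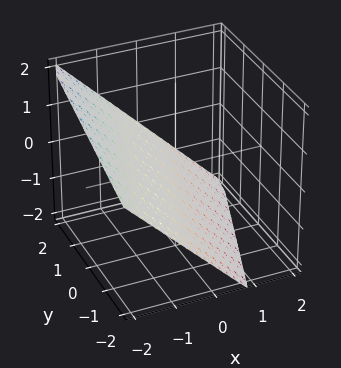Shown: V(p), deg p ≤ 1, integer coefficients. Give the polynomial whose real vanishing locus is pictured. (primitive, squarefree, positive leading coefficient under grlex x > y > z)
3*x - y + 3*z + 2

Degree: every cross-section is a straight line — this is a plane, so deg p = 1.
Observable constraints: it meets the y-axis at y = 2 (among the integer gridlines).
Putting this together gives p.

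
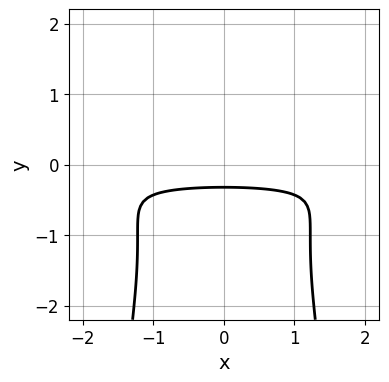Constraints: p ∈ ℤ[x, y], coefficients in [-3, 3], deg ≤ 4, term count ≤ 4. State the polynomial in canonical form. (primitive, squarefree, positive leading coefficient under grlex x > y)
1. Degree: the shape is more complex than any degree-3 curve, so deg p = 4.
2. Symmetries: mirror symmetry x ↦ −x ⇒ only even powers of x.
3. Observable constraints: the curve avoids every integer x-axis point in the box.
4. Assembling these constraints gives the stated polynomial.

2*x^2*y^2 + y^3 + 3*y + 1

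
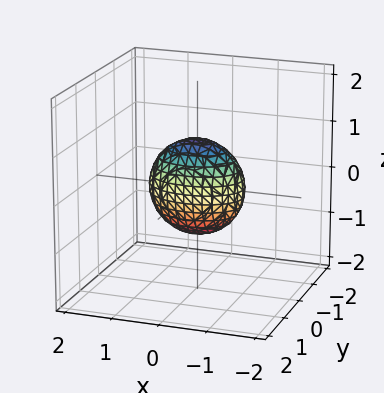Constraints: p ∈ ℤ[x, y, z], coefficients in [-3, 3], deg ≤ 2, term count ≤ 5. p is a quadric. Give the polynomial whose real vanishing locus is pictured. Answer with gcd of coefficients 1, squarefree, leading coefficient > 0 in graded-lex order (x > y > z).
1. deg p = 2. A closed, bounded, convex surface; a quadric.
2. Symmetries: the z ↦ −z reflection is a symmetry, so z appears only in even powers; it's symmetric under y → −y, forcing even powers of y; the x ↦ −x reflection is a symmetry, so x appears only in even powers.
3. Reading off the gridlines: the x-axis gridline crossings are at x ∈ {-1, 1}; among the integer gridlines, it crosses the z-axis at z ∈ {-1, 1}.
4. Assembling these constraints gives the stated polynomial.

x^2 + 2*y^2 + z^2 - 1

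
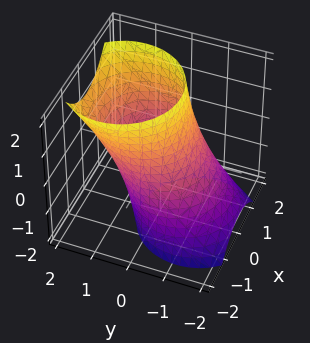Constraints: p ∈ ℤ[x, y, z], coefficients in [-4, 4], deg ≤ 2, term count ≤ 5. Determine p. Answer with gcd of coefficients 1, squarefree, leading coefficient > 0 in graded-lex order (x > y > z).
First, degree: the shape is more complex than any degree-1 surface, so deg p = 2.
Then, from the axis intercepts and sections: it misses every integer gridline on the z-axis.
Finally, matching integer coefficients to the picture gives p.

2*x^2 + 2*y^2 - 2*y*z - 3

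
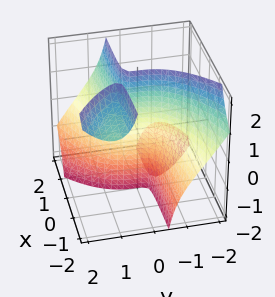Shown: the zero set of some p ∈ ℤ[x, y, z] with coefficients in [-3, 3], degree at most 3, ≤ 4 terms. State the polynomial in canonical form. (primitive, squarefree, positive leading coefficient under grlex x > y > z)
I count 3 distinct pieces.
Degree: a generic line meets the surface in up to 3 points, so deg p = 3.
Checking where it meets the axes: one x-axis crossing is at x = 0; one y-axis crossing is at y = 0.
The integer polynomial consistent with all of this is the stated p.

3*x*y*z + 2*y^3 - 3*x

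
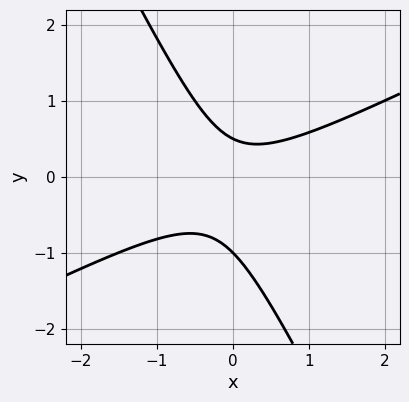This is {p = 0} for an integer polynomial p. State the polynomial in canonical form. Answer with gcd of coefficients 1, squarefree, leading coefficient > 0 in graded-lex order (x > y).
2*x^2 - 3*x*y - 2*y^2 - y + 1

First, degree: a generic line meets the curve in up to 2 points, so deg p = 2.
Next, from the visible intercepts: the curve avoids every integer x-axis point in the box; it crosses the y-axis at the gridline y = -1.
Finally, putting this together gives p.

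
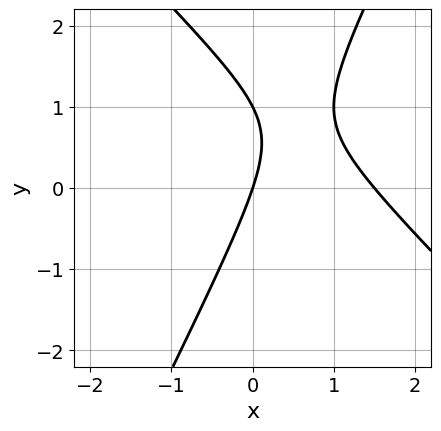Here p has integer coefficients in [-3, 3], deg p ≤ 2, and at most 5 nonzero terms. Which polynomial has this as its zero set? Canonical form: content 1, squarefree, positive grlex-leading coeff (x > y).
2*x^2 + x*y - y^2 - 3*x + y

deg p = 2. A generic line meets the curve in up to 2 points.
Checking where it meets the axes: the y-axis gridline crossings are at y ∈ {0, 1}; one x-axis crossing is at x = 0.
Putting this together gives p.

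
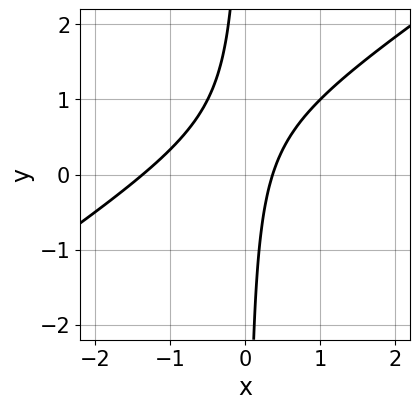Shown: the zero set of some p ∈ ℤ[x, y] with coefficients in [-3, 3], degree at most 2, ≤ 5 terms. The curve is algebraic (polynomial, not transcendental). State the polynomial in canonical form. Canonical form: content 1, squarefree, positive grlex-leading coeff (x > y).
(a) deg p = 2. No degree-1 curve has this shape.
(b) Against the integer gridlines: no y-intercept at any integer in the box.
(c) These observations pin down the coefficients.

2*x^2 - 3*x*y + 2*x - 1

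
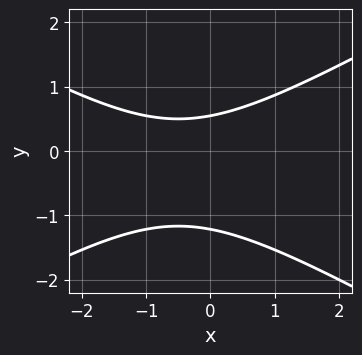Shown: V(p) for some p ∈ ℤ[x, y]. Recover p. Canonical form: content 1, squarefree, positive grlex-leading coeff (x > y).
x^2 - 3*y^2 + x - 2*y + 2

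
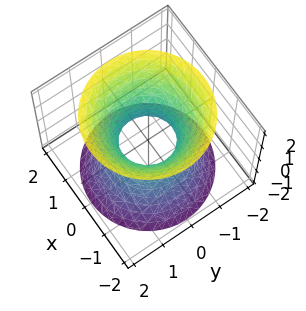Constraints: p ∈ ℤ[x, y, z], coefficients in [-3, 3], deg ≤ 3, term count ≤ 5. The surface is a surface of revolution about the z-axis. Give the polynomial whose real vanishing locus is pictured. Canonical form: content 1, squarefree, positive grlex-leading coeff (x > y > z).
3*x^2 + 3*y^2 - 2*z^2 - 2

(a) deg p = 2.
(b) Symmetries: rotational symmetry about the z-axis ⇒ p depends on x, y only through x² + y².
(c) From the visible intercepts: the surface avoids every integer z-axis point in the box; a circular section at z = 2 has radius between 1 and 2.
(d) Solving for integer coefficients yields p as stated.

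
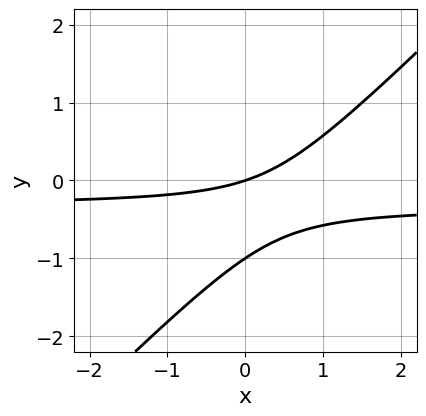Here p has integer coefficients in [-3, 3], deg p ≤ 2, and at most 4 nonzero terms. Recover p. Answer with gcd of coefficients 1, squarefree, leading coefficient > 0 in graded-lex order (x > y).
1. The degree is 2 — no degree-1 curve has this shape.
2. Against the integer gridlines: one x-axis crossing is at x = 0; among the integer gridlines, it crosses the y-axis at y ∈ {-1, 0}.
3. Assembling these constraints gives the stated polynomial.

3*x*y - 3*y^2 + x - 3*y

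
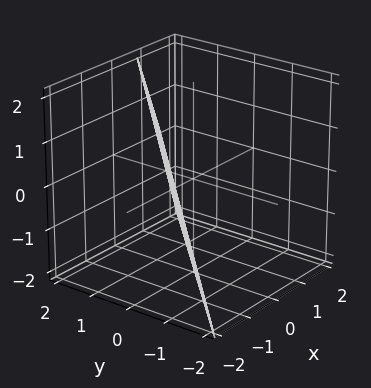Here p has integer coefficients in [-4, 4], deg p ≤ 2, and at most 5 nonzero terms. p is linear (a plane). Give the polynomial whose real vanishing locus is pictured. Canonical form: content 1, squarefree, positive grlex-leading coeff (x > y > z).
(a) The degree is 1 — the surface is flat (a plane).
(b) Observable constraints: one z-axis crossing is at z = -2.
(c) The integer polynomial consistent with all of this is the stated p.

3*x - 3*y + z + 2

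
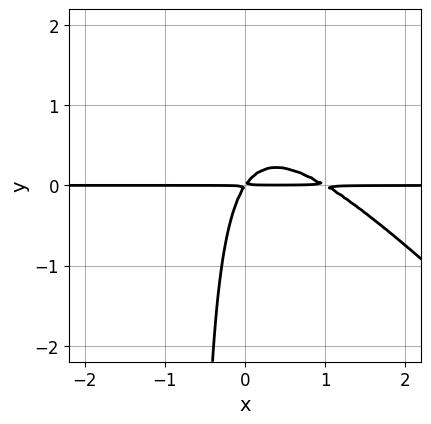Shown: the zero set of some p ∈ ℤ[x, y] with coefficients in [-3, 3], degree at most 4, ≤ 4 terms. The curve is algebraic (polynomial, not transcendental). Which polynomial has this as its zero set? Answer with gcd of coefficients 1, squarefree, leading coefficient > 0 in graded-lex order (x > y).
3*x^2*y + 3*x*y^2 - 3*x*y + 2*y^2

1. deg p = 3.
2. Observable constraints: the visible x-axis segment lies entirely on the curve.
3. Fitting integer coefficients to these (and the overall shape) gives p.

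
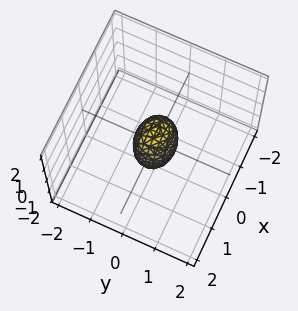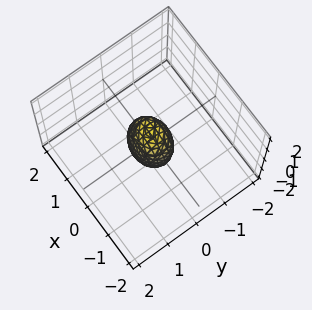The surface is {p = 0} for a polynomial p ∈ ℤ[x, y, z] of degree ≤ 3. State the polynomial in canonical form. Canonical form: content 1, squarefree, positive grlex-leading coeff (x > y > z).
2*x^2 + 3*y^2 + z^2 - 1

deg p = 2. A closed, bounded, convex surface; a quadric.
Symmetries: it's symmetric under x → −x, forcing even powers of x; the z ↦ −z reflection is a symmetry, so z appears only in even powers; the y ↦ −y reflection is a symmetry, so y appears only in even powers.
From the visible intercepts: among the integer gridlines, it crosses the z-axis at z ∈ {-1, 1}.
These observations pin down the coefficients.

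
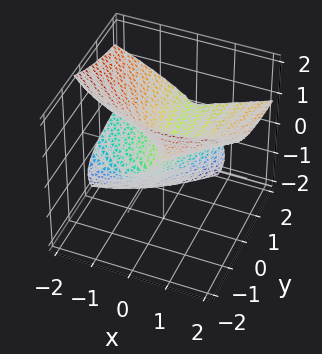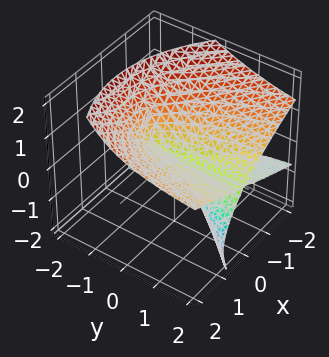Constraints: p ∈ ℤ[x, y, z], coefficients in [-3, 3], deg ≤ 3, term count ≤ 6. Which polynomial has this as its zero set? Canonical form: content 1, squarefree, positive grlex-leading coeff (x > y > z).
x*z^2 - 3*y*z^2 - 2*z^3 + 2*x^2 - 3*x*z

First, degree: a generic line meets the surface in up to 3 points, so deg p = 3.
Then, checking where it meets the axes: it meets the z-axis at z = 0 (among the integer gridlines); one x-axis crossing is at x = 0; the visible y-axis segment lies entirely on the surface.
Finally, together with the visible shape, these determine p as stated.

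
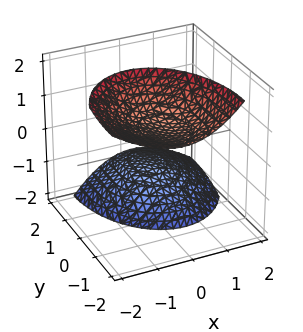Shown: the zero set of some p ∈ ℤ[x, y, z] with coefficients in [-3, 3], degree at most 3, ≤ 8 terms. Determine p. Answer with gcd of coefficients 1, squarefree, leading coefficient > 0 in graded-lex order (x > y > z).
2*x^2 + x*z + y^2 + 2*y*z - z^2 + 2

(a) There are 2 components. Treating them together as one polynomial.
(b) deg p = 2. A generic line meets the surface in up to 2 points.
(c) From the axis intercepts and sections: no y-intercept at any integer in the box; no x-intercept at any integer in the box.
(d) Together with the visible shape, these determine p as stated.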